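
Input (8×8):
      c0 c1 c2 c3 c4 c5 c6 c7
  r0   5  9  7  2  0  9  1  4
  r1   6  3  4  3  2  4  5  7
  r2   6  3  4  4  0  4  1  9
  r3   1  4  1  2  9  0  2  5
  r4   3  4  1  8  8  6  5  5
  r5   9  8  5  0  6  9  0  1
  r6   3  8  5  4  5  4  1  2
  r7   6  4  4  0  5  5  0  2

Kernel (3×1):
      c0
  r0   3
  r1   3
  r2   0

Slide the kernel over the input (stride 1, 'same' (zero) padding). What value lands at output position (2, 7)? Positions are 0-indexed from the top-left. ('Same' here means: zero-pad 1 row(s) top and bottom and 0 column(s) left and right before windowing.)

The receptive field on the zero-padded input at this output position is [7 / 9 / 5]. Elementwise product with the kernel and sum: 7·3 + 9·3.

48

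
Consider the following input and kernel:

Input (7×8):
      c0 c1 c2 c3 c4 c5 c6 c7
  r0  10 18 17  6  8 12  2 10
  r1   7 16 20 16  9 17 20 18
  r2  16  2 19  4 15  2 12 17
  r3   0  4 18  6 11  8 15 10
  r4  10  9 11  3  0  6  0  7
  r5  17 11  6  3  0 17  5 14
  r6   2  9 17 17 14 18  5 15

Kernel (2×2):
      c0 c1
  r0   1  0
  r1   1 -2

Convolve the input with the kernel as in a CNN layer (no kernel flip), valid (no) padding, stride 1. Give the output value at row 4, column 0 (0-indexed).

5

The receptive field on the input at this output position is [10 9 / 17 11]. Elementwise product with the kernel and sum: 10·1 + 17·1 + 11·-2.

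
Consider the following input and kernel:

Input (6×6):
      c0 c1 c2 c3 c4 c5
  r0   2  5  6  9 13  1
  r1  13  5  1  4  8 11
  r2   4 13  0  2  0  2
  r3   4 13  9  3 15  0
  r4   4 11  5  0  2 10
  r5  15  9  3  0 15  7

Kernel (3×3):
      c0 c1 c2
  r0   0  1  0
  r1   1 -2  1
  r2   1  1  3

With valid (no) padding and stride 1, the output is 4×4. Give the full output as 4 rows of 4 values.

26 32 12 20
27 47 57 30
30 14 31 5
33 22 58 57

Output[0,0]: The receptive field on the input at this output position is [2 5 6 / 13 5 1 / 4 13 0]. Elementwise product with the kernel and sum: 5·1 + 13·1 + 5·-2 + 1·1 + 4·1 + 13·1 + 0·3.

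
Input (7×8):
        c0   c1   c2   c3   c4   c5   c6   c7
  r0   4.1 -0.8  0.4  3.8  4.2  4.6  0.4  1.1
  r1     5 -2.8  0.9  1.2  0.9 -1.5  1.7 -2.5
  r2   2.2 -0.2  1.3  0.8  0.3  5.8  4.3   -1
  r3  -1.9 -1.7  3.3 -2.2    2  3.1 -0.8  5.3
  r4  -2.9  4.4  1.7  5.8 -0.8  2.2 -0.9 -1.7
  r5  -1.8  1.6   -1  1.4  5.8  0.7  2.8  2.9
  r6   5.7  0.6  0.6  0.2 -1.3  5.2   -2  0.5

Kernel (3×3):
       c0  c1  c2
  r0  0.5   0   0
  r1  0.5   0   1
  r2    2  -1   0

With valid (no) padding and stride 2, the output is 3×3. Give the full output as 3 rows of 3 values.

Output[0,0]: The receptive field on the input at this output position is [4.1 -0.8 0.4 / 5 -2.8 0.9 / 2.2 -0.2 1.3]. Elementwise product with the kernel and sum: 4.1·0.5 + 5·0.5 + 0.9·1 + 2.2·2 + -0.2·-1.

10.05 3.35 -0.95
-6.75 1.9 -3.45
7.45 7.15 -2.5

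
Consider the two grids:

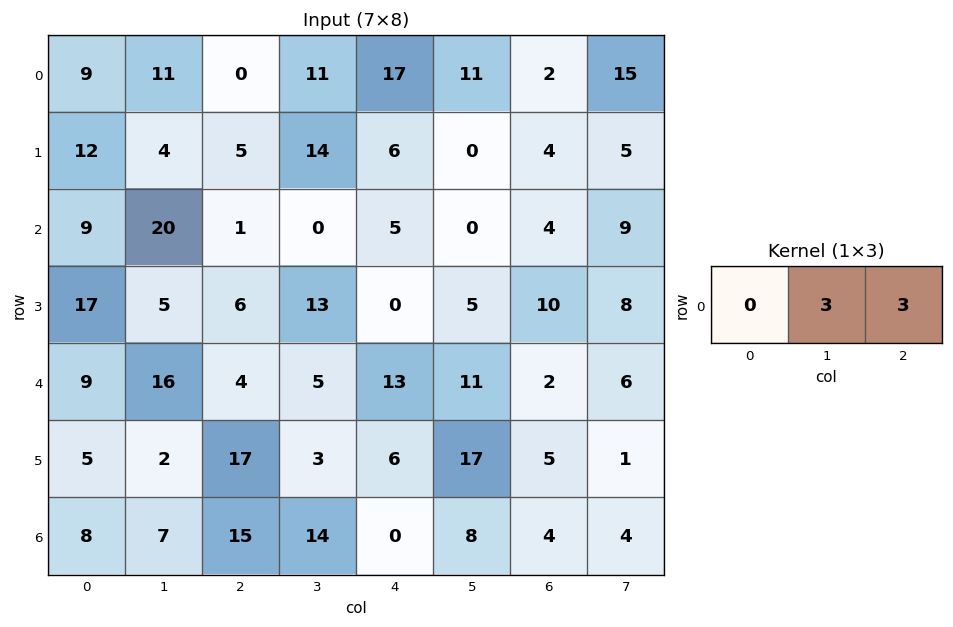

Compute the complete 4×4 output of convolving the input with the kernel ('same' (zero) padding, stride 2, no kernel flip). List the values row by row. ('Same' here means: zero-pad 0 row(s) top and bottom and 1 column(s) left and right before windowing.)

60 33 84 51
87 3 15 39
75 27 72 24
45 87 24 24

Output[0,0]: The receptive field on the zero-padded input at this output position is [0 9 11]. Elementwise product with the kernel and sum: 9·3 + 11·3.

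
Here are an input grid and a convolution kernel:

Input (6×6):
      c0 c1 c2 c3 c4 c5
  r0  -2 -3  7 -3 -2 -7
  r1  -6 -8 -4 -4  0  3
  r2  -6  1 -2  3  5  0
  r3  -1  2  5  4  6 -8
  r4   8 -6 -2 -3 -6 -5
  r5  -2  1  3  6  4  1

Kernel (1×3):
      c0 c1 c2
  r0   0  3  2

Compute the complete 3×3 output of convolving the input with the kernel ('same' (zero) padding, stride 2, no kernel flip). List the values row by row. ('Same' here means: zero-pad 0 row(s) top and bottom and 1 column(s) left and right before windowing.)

Output[0,0]: The receptive field on the zero-padded input at this output position is [0 -2 -3]. Elementwise product with the kernel and sum: -2·3 + -3·2.
Output[0,1]: The receptive field on the zero-padded input at this output position is [-3 7 -3]. Elementwise product with the kernel and sum: 7·3 + -3·2.

-12 15 -20
-16 0 15
12 -12 -28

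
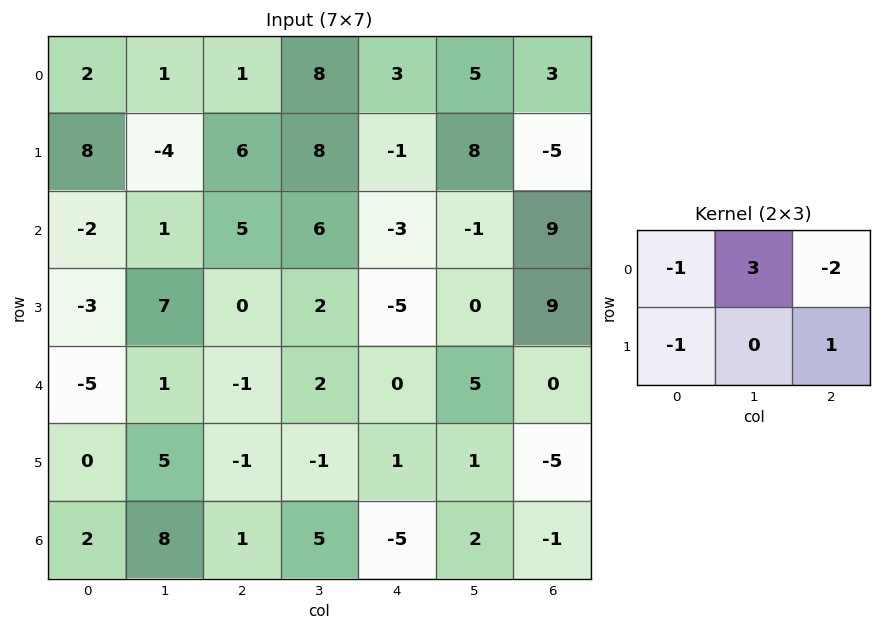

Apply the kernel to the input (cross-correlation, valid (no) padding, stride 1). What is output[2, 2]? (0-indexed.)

14

The receptive field on the input at this output position is [5 6 -3 / 0 2 -5]. Elementwise product with the kernel and sum: 5·-1 + 6·3 + -3·-2 + 0·-1 + -5·1.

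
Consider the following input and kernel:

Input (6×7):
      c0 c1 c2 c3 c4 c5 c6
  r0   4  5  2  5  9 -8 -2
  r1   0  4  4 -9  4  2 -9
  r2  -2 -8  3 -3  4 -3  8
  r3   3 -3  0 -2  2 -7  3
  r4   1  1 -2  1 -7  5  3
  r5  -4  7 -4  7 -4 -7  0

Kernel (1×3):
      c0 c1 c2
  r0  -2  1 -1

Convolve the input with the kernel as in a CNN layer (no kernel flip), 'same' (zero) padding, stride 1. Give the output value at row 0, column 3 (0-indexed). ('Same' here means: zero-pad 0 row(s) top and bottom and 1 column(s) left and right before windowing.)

The receptive field on the zero-padded input at this output position is [2 5 9]. Elementwise product with the kernel and sum: 2·-2 + 5·1 + 9·-1.

-8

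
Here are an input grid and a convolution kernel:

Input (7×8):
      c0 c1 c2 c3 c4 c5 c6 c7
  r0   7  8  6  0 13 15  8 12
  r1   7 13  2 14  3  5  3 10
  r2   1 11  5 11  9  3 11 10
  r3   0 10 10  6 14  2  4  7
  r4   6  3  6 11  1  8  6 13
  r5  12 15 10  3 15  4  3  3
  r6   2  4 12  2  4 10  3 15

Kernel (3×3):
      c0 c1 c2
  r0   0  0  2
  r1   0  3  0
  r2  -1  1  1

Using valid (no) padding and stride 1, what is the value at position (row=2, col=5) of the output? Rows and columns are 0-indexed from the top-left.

43

The receptive field on the input at this output position is [3 11 10 / 2 4 7 / 8 6 13]. Elementwise product with the kernel and sum: 10·2 + 4·3 + 8·-1 + 6·1 + 13·1.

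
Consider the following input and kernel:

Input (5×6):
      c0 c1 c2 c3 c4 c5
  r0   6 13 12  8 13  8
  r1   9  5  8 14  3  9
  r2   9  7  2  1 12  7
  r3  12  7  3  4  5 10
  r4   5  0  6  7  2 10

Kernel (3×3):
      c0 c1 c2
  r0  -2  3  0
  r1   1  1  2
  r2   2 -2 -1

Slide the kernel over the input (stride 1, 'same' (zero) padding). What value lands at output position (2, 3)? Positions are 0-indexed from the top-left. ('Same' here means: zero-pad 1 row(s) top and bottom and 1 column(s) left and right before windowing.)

The receptive field on the zero-padded input at this output position is [8 14 3 / 2 1 12 / 3 4 5]. Elementwise product with the kernel and sum: 8·-2 + 14·3 + 2·1 + 1·1 + 12·2 + 3·2 + 4·-2 + 5·-1.

46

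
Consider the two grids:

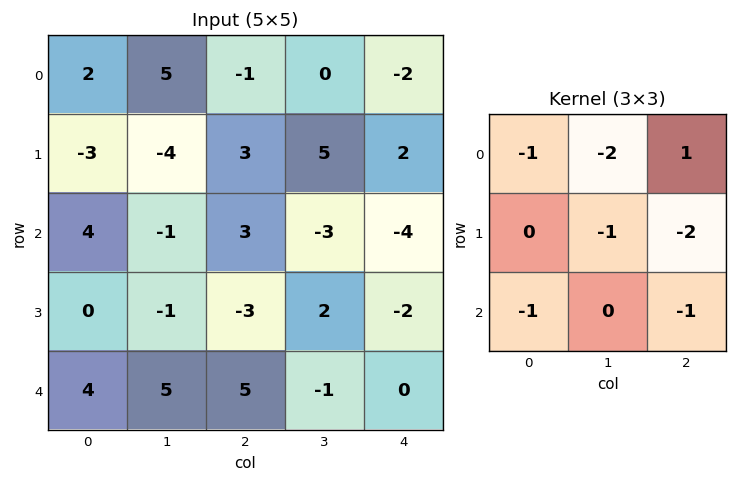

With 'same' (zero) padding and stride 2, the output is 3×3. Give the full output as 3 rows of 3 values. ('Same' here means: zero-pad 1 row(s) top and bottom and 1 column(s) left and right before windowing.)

Output[0,0]: The receptive field on the zero-padded input at this output position is [0 0 0 / 0 2 5 / 0 -3 -4]. Elementwise product with the kernel and sum: 0·-1 + 0·-2 + 0·1 + 2·-1 + 5·-2 + 0·-1 + -4·-1.
Output[0,1]: The receptive field on the zero-padded input at this output position is [0 0 0 / 5 -1 0 / -4 3 5]. Elementwise product with the kernel and sum: 0·-1 + 0·-2 + 0·1 + -1·-1 + 0·-2 + -4·-1 + 5·-1.

-8 0 -3
1 5 -7
-15 6 2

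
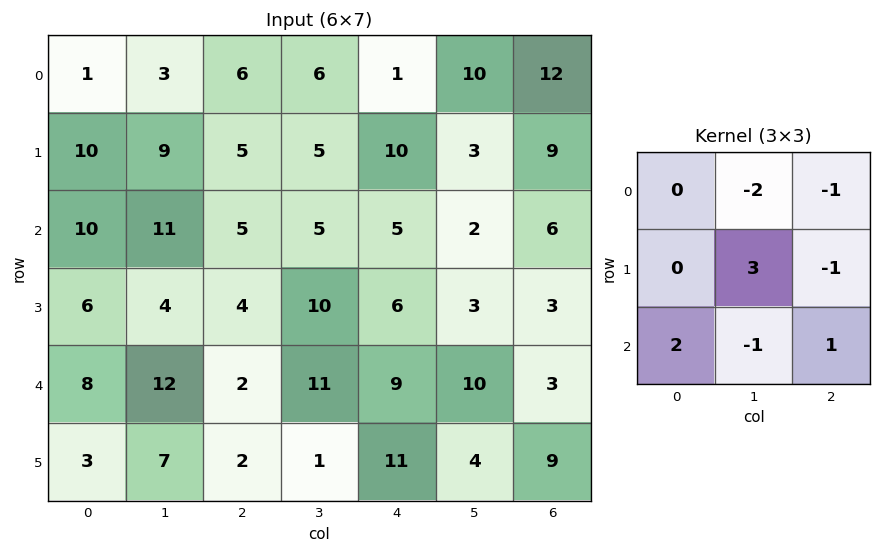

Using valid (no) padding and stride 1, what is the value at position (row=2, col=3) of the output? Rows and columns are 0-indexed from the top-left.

26

The receptive field on the input at this output position is [5 5 2 / 10 6 3 / 11 9 10]. Elementwise product with the kernel and sum: 5·-2 + 2·-1 + 6·3 + 3·-1 + 11·2 + 9·-1 + 10·1.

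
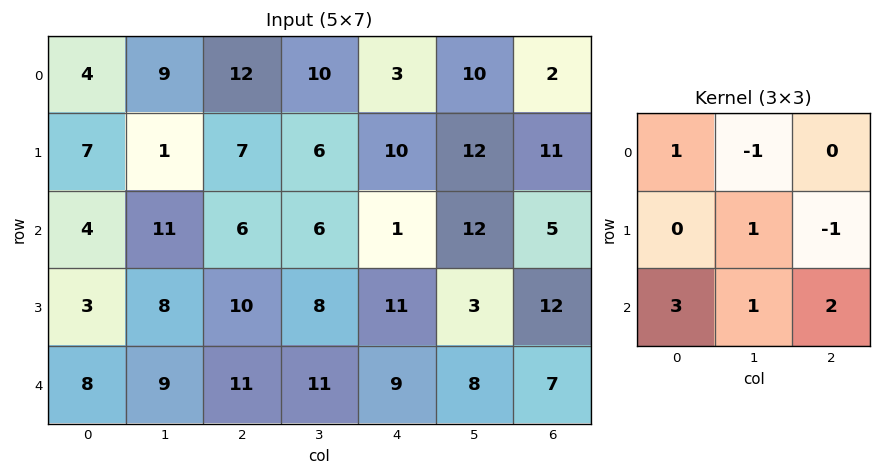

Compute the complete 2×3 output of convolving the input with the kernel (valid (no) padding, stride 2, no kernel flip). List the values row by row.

24 24 19
46 59 29

Output[0,0]: The receptive field on the input at this output position is [4 9 12 / 7 1 7 / 4 11 6]. Elementwise product with the kernel and sum: 4·1 + 9·-1 + 1·1 + 7·-1 + 4·3 + 11·1 + 6·2.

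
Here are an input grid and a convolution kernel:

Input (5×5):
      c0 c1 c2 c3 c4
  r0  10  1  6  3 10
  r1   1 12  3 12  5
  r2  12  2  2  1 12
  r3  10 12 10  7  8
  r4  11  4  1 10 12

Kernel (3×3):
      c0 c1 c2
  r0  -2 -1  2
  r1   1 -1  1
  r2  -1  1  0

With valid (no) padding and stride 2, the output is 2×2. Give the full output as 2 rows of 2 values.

Output[0,0]: The receptive field on the input at this output position is [10 1 6 / 1 12 3 / 12 2 2]. Elementwise product with the kernel and sum: 10·-2 + 1·-1 + 6·2 + 1·1 + 12·-1 + 3·1 + 12·-1 + 2·1.
Output[0,1]: The receptive field on the input at this output position is [6 3 10 / 3 12 5 / 2 1 12]. Elementwise product with the kernel and sum: 6·-2 + 3·-1 + 10·2 + 3·1 + 12·-1 + 5·1 + 2·-1 + 1·1.

-27 0
-21 39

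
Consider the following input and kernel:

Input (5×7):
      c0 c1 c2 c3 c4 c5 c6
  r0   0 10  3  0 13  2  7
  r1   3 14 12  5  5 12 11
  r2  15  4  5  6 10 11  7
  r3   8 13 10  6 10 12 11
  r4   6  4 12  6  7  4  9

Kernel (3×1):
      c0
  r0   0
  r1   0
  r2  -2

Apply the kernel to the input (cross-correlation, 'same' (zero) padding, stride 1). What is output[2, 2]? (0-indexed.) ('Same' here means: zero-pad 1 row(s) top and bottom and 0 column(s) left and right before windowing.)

-20

The receptive field on the zero-padded input at this output position is [12 / 5 / 10]. Elementwise product with the kernel and sum: 10·-2.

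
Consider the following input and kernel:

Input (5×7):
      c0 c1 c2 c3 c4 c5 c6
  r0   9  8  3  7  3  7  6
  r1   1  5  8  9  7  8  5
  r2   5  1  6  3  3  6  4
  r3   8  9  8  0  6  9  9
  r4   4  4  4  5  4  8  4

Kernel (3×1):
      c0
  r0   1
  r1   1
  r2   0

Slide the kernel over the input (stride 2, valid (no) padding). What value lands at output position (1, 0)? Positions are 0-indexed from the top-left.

The receptive field on the input at this output position is [5 / 8 / 4]. Elementwise product with the kernel and sum: 5·1 + 8·1.

13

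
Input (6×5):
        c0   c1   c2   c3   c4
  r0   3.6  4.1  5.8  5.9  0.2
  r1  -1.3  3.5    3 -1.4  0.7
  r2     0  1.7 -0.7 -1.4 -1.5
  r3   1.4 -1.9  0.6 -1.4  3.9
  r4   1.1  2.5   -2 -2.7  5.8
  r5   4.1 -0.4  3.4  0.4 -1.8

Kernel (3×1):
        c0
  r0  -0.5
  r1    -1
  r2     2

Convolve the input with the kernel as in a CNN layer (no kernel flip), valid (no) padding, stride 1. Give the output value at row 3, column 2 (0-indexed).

The receptive field on the input at this output position is [0.6 / -2 / 3.4]. Elementwise product with the kernel and sum: 0.6·-0.5 + -2·-1 + 3.4·2.

8.5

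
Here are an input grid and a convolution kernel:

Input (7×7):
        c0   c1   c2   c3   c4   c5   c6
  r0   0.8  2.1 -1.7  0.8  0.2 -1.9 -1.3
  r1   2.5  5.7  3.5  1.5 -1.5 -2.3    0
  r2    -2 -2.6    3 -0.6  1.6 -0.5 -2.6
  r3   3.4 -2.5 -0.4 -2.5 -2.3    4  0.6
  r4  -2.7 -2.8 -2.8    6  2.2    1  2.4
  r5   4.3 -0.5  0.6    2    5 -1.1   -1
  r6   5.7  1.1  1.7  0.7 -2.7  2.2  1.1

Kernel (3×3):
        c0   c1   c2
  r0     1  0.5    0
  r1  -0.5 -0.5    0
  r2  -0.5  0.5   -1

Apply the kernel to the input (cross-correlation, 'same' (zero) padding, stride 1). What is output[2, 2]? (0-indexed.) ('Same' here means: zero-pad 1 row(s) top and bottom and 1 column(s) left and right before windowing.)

The receptive field on the zero-padded input at this output position is [5.7 3.5 1.5 / -2.6 3 -0.6 / -2.5 -0.4 -2.5]. Elementwise product with the kernel and sum: 5.7·1 + 3.5·0.5 + -2.6·-0.5 + 3·-0.5 + -2.5·-0.5 + -0.4·0.5 + -2.5·-1.

10.8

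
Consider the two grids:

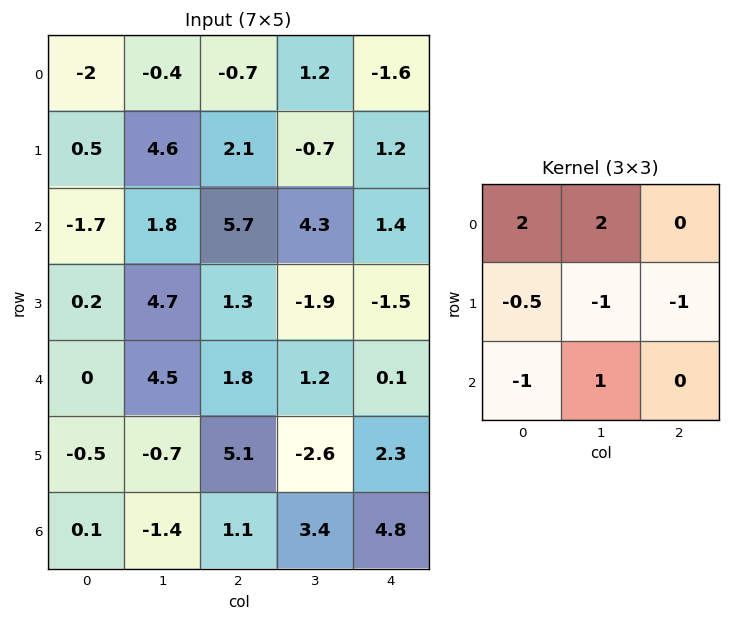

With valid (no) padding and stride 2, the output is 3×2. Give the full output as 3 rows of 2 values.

-8.25 -1.95
-1.4 22.15
3.35 6.05

Output[0,0]: The receptive field on the input at this output position is [-2 -0.4 -0.7 / 0.5 4.6 2.1 / -1.7 1.8 5.7]. Elementwise product with the kernel and sum: -2·2 + -0.4·2 + 0.5·-0.5 + 4.6·-1 + 2.1·-1 + -1.7·-1 + 1.8·1.
Output[0,1]: The receptive field on the input at this output position is [-0.7 1.2 -1.6 / 2.1 -0.7 1.2 / 5.7 4.3 1.4]. Elementwise product with the kernel and sum: -0.7·2 + 1.2·2 + 2.1·-0.5 + -0.7·-1 + 1.2·-1 + 5.7·-1 + 4.3·1.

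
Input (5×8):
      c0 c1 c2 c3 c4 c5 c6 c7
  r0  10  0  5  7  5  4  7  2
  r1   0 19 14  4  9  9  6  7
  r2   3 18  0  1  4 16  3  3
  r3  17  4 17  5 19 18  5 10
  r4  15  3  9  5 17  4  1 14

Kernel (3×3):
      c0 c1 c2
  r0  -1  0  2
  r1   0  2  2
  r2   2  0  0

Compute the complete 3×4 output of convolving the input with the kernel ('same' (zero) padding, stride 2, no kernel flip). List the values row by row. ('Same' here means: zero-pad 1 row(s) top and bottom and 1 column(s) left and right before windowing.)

Output[0,0]: The receptive field on the zero-padded input at this output position is [0 0 0 / 0 10 0 / 0 0 19]. Elementwise product with the kernel and sum: 0·-1 + 0·2 + 10·2 + 0·2 + 0·2.

20 62 26 36
80 -1 64 53
44 34 73 32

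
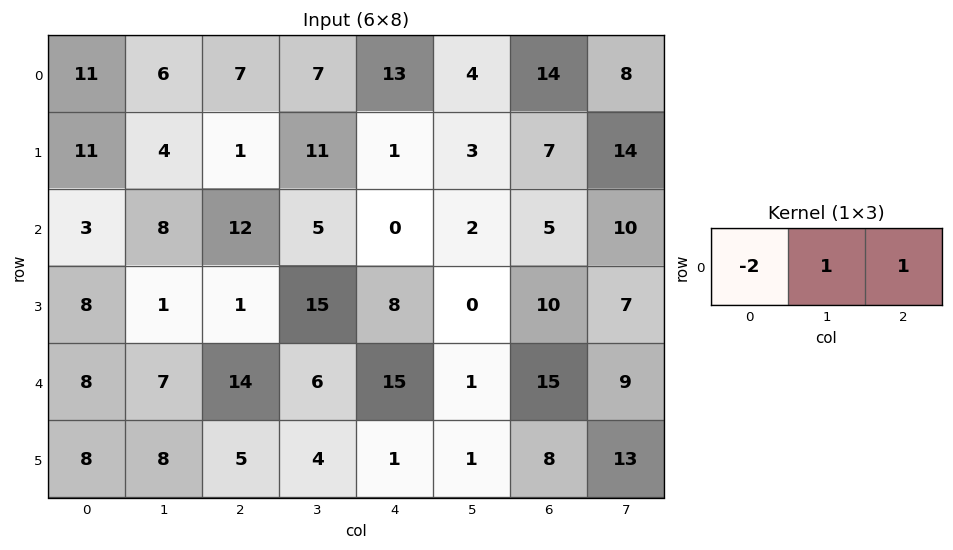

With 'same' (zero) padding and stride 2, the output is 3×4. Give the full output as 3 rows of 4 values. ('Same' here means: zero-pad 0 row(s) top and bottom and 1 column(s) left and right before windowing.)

Output[0,0]: The receptive field on the zero-padded input at this output position is [0 11 6]. Elementwise product with the kernel and sum: 0·-2 + 11·1 + 6·1.

17 2 3 14
11 1 -8 11
15 6 4 22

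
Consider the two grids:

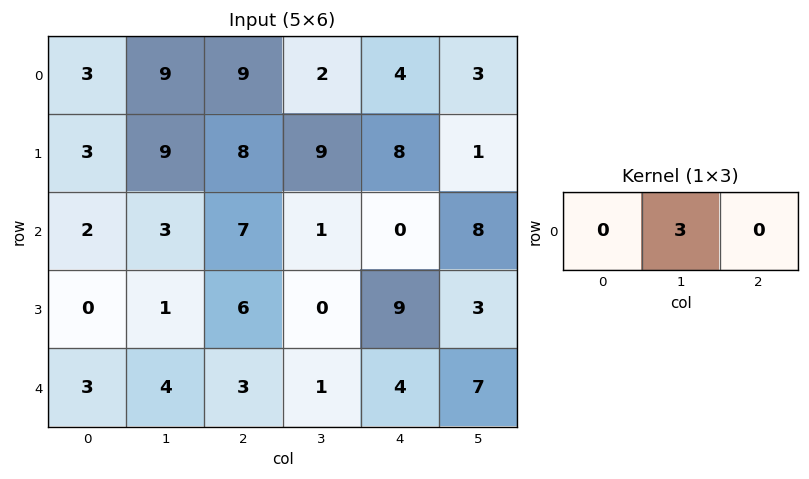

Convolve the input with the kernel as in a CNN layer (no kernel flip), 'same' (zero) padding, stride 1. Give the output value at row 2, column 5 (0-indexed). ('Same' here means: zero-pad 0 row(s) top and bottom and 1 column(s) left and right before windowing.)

The receptive field on the zero-padded input at this output position is [0 8 0]. Elementwise product with the kernel and sum: 8·3.

24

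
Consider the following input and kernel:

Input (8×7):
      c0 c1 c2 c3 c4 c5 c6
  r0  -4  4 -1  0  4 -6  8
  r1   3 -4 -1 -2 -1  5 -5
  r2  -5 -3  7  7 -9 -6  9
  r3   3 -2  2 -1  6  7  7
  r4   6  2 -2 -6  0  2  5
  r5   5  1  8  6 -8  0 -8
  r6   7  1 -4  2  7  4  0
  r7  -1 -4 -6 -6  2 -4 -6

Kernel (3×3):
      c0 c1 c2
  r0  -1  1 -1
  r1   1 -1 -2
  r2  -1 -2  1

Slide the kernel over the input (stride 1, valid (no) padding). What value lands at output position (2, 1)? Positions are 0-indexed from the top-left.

-3

The receptive field on the input at this output position is [-3 7 7 / -2 2 -1 / 2 -2 -6]. Elementwise product with the kernel and sum: -3·-1 + 7·1 + 7·-1 + -2·1 + 2·-1 + -1·-2 + 2·-1 + -2·-2 + -6·1.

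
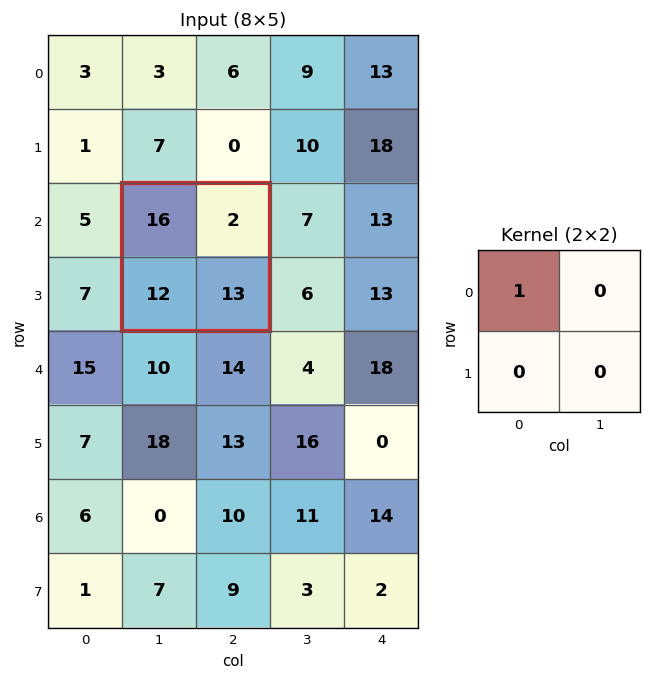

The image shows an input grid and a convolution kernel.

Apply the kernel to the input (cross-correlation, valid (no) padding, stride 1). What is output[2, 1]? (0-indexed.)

The receptive field on the input at this output position is [16 2 / 12 13]. Elementwise product with the kernel and sum: 16·1.

16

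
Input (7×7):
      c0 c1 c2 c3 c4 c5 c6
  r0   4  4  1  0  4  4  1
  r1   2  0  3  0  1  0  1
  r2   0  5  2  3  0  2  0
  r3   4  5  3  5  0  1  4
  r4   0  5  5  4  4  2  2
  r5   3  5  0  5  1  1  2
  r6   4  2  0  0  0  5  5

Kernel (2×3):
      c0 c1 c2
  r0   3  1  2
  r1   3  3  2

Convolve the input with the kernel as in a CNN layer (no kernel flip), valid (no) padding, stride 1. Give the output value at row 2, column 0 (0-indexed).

42

The receptive field on the input at this output position is [0 5 2 / 4 5 3]. Elementwise product with the kernel and sum: 0·3 + 5·1 + 2·2 + 4·3 + 5·3 + 3·2.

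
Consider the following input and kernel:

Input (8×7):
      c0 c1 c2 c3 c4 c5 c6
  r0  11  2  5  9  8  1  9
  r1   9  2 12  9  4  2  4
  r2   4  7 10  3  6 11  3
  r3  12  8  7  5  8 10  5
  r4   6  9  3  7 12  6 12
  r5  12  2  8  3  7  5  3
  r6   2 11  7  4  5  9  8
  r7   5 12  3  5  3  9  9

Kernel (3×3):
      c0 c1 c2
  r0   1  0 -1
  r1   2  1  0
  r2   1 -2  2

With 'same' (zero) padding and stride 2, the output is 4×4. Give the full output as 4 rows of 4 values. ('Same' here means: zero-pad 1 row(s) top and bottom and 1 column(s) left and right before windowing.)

-3 5 31 5
-6 21 28 27
-22 16 20 33
14 44 28 22

Output[0,0]: The receptive field on the zero-padded input at this output position is [0 0 0 / 0 11 2 / 0 9 2]. Elementwise product with the kernel and sum: 0·1 + 0·-1 + 0·2 + 11·1 + 0·1 + 9·-2 + 2·2.
Output[0,1]: The receptive field on the zero-padded input at this output position is [0 0 0 / 2 5 9 / 2 12 9]. Elementwise product with the kernel and sum: 0·1 + 0·-1 + 2·2 + 5·1 + 2·1 + 12·-2 + 9·2.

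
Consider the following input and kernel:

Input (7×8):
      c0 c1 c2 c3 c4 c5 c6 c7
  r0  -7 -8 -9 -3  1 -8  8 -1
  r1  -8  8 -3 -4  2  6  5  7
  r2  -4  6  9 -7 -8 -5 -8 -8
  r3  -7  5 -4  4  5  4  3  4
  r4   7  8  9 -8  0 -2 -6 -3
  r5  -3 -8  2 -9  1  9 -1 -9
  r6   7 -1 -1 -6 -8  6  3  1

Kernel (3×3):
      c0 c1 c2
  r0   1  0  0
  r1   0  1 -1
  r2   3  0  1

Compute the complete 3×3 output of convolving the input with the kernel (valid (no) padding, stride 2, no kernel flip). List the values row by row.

Output[0,0]: The receptive field on the input at this output position is [-7 -8 -9 / -8 8 -3 / -4 6 9]. Elementwise product with the kernel and sum: -7·1 + 8·1 + -3·-1 + -4·3 + 9·1.

1 4 -30
35 35 -13
17 -12 -11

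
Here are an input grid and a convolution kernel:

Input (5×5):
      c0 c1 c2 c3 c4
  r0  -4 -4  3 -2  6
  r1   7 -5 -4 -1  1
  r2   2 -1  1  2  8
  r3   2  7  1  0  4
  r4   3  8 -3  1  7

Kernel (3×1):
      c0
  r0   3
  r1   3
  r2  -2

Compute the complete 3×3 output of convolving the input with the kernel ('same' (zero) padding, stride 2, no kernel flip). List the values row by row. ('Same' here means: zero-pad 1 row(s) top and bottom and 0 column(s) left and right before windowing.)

Output[0,0]: The receptive field on the zero-padded input at this output position is [0 / -4 / 7]. Elementwise product with the kernel and sum: 0·3 + -4·3 + 7·-2.
Output[0,1]: The receptive field on the zero-padded input at this output position is [0 / 3 / -4]. Elementwise product with the kernel and sum: 0·3 + 3·3 + -4·-2.

-26 17 16
23 -11 19
15 -6 33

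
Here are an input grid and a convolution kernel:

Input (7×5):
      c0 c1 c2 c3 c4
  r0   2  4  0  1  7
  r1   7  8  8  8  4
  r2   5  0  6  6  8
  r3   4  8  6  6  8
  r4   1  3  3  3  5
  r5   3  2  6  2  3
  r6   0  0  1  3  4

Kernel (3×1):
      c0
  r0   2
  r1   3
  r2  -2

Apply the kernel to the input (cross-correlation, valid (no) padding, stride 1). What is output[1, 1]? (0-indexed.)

The receptive field on the input at this output position is [8 / 0 / 8]. Elementwise product with the kernel and sum: 8·2 + 0·3 + 8·-2.

0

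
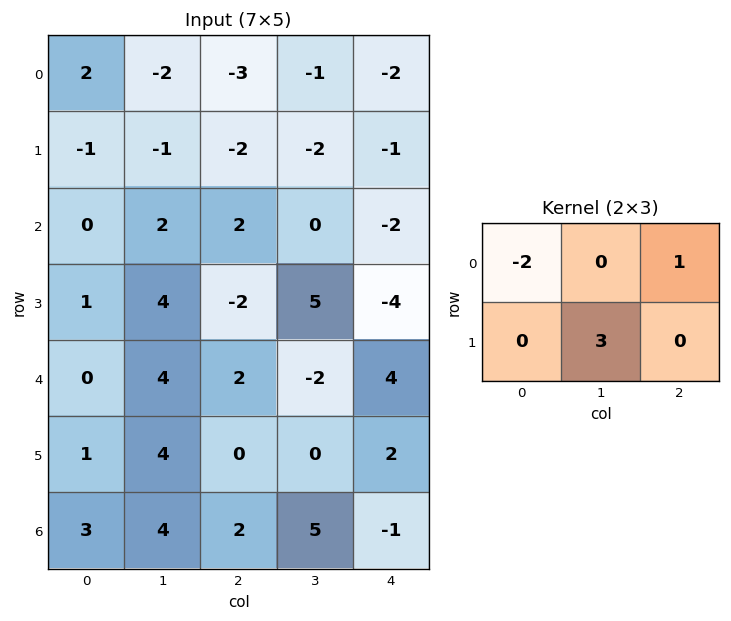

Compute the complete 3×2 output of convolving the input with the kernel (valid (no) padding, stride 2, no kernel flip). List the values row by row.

Output[0,0]: The receptive field on the input at this output position is [2 -2 -3 / -1 -1 -2]. Elementwise product with the kernel and sum: 2·-2 + -3·1 + -1·3.

-10 -2
14 9
14 0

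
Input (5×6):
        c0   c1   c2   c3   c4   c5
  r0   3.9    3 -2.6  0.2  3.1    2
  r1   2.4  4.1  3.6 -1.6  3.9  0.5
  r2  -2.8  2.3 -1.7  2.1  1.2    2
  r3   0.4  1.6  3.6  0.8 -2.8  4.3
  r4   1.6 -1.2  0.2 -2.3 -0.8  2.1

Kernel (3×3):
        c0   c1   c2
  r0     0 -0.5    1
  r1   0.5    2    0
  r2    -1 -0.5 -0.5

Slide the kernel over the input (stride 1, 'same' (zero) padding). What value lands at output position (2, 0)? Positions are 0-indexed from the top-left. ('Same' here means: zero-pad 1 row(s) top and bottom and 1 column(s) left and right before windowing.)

The receptive field on the zero-padded input at this output position is [0 2.4 4.1 / 0 -2.8 2.3 / 0 0.4 1.6]. Elementwise product with the kernel and sum: 2.4·-0.5 + 4.1·1 + 0·0.5 + -2.8·2 + 0·-1 + 0.4·-0.5 + 1.6·-0.5.

-3.7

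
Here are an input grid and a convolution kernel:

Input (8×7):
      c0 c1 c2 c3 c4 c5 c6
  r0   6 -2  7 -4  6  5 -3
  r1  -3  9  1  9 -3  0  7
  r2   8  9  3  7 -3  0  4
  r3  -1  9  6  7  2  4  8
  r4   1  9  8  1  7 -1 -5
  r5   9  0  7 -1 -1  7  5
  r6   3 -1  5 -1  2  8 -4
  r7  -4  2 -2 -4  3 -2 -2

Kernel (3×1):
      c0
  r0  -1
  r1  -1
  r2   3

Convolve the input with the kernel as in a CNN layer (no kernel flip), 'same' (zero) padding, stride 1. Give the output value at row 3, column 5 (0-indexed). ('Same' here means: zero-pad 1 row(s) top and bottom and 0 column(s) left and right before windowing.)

The receptive field on the zero-padded input at this output position is [0 / 4 / -1]. Elementwise product with the kernel and sum: 0·-1 + 4·-1 + -1·3.

-7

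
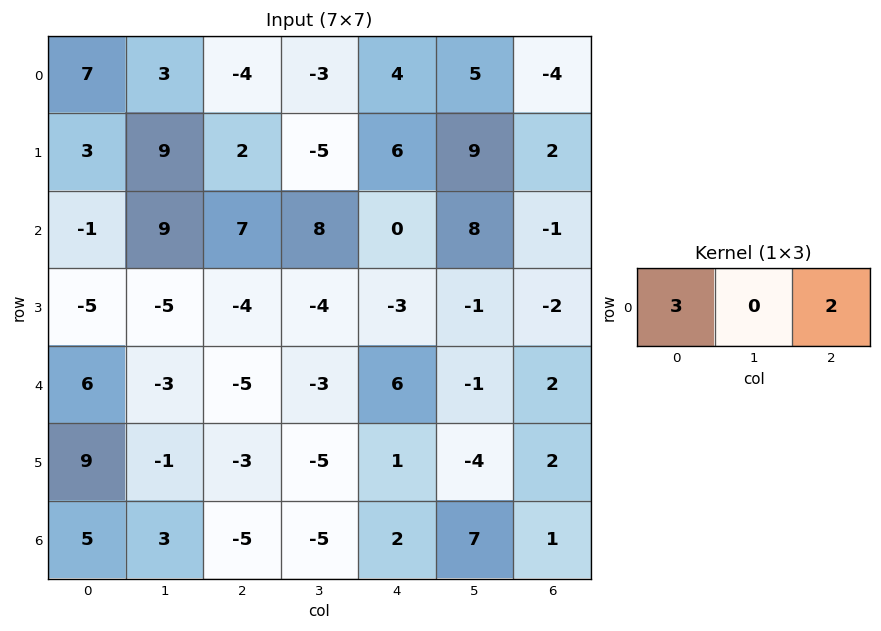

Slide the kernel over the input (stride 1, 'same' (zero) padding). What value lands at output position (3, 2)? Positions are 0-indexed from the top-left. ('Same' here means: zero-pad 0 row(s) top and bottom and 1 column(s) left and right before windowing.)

-23

The receptive field on the zero-padded input at this output position is [-5 -4 -4]. Elementwise product with the kernel and sum: -5·3 + -4·2.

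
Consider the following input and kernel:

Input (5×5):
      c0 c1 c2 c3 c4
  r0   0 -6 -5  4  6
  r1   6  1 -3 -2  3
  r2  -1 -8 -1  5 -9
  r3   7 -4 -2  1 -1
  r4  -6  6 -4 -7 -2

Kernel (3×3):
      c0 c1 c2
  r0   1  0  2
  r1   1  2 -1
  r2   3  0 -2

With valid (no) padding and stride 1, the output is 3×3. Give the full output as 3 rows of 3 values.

0 -35 12
9 -32 17
-12 25 -26

Output[0,0]: The receptive field on the input at this output position is [0 -6 -5 / 6 1 -3 / -1 -8 -1]. Elementwise product with the kernel and sum: 0·1 + -5·2 + 6·1 + 1·2 + -3·-1 + -1·3 + -1·-2.
Output[0,1]: The receptive field on the input at this output position is [-6 -5 4 / 1 -3 -2 / -8 -1 5]. Elementwise product with the kernel and sum: -6·1 + 4·2 + 1·1 + -3·2 + -2·-1 + -8·3 + 5·-2.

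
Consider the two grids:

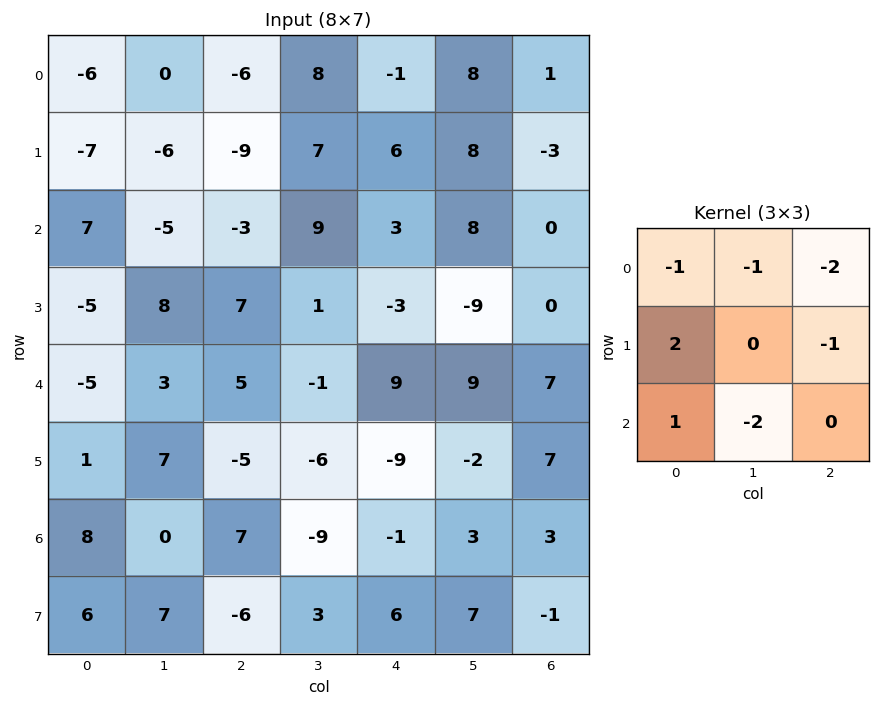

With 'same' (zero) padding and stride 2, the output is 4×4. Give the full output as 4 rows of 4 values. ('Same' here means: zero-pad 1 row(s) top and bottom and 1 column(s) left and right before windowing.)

Output[0,0]: The receptive field on the zero-padded input at this output position is [0 0 0 / 0 -6 0 / 0 -7 -6]. Elementwise product with the kernel and sum: 0·-1 + 0·-1 + 0·-2 + 0·2 + 0·-1 + 0·1 + -7·-2.
Output[0,1]: The receptive field on the zero-padded input at this output position is [0 0 0 / 0 -6 8 / -6 -9 7]. Elementwise product with the kernel and sum: 0·-1 + 0·-1 + 0·-2 + 0·2 + 8·-1 + -6·1 + -9·-2.

14 4 3 30
34 -24 -12 2
-16 7 21 11
-27 38 -11 10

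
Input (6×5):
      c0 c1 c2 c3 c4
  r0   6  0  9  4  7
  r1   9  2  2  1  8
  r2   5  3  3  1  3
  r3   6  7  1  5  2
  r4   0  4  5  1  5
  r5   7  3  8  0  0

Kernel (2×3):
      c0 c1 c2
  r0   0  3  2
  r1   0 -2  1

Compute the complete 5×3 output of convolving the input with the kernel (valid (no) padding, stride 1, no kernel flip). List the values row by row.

Output[0,0]: The receptive field on the input at this output position is [6 0 9 / 9 2 2]. Elementwise product with the kernel and sum: 0·3 + 9·2 + 2·-2 + 2·1.
Output[0,1]: The receptive field on the input at this output position is [0 9 4 / 2 2 1]. Elementwise product with the kernel and sum: 9·3 + 4·2 + 2·-2 + 1·1.

16 32 32
7 3 20
2 14 1
20 4 22
24 1 13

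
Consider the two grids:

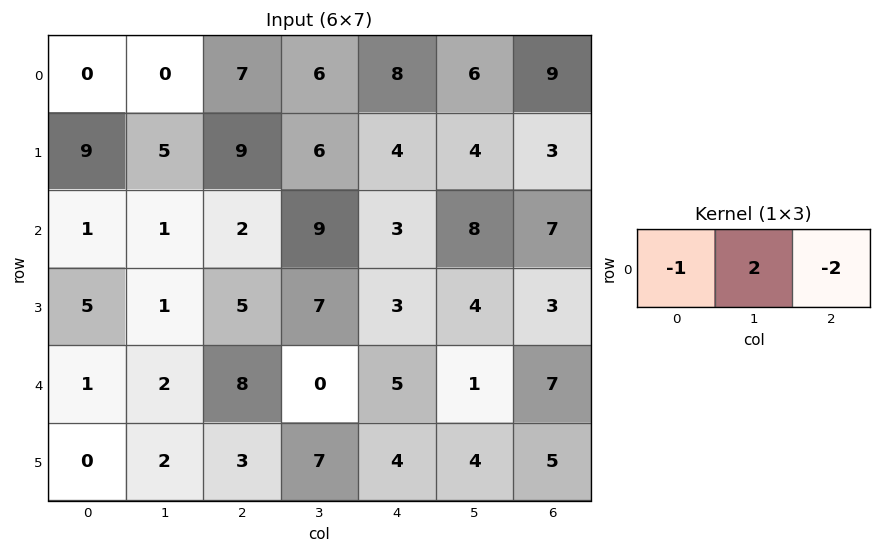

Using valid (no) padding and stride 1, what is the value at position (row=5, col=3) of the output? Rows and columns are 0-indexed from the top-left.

-7

The receptive field on the input at this output position is [7 4 4]. Elementwise product with the kernel and sum: 7·-1 + 4·2 + 4·-2.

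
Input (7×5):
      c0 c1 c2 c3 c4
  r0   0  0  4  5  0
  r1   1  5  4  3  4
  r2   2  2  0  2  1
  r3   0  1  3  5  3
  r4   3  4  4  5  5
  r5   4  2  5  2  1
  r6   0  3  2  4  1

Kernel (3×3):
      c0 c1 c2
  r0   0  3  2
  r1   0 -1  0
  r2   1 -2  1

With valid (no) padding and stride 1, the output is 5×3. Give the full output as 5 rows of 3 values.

1 22 9
22 18 11
4 2 2
10 9 18
14 20 18

Output[0,0]: The receptive field on the input at this output position is [0 0 4 / 1 5 4 / 2 2 0]. Elementwise product with the kernel and sum: 0·3 + 4·2 + 5·-1 + 2·1 + 2·-2 + 0·1.
Output[0,1]: The receptive field on the input at this output position is [0 4 5 / 5 4 3 / 2 0 2]. Elementwise product with the kernel and sum: 4·3 + 5·2 + 4·-1 + 2·1 + 0·-2 + 2·1.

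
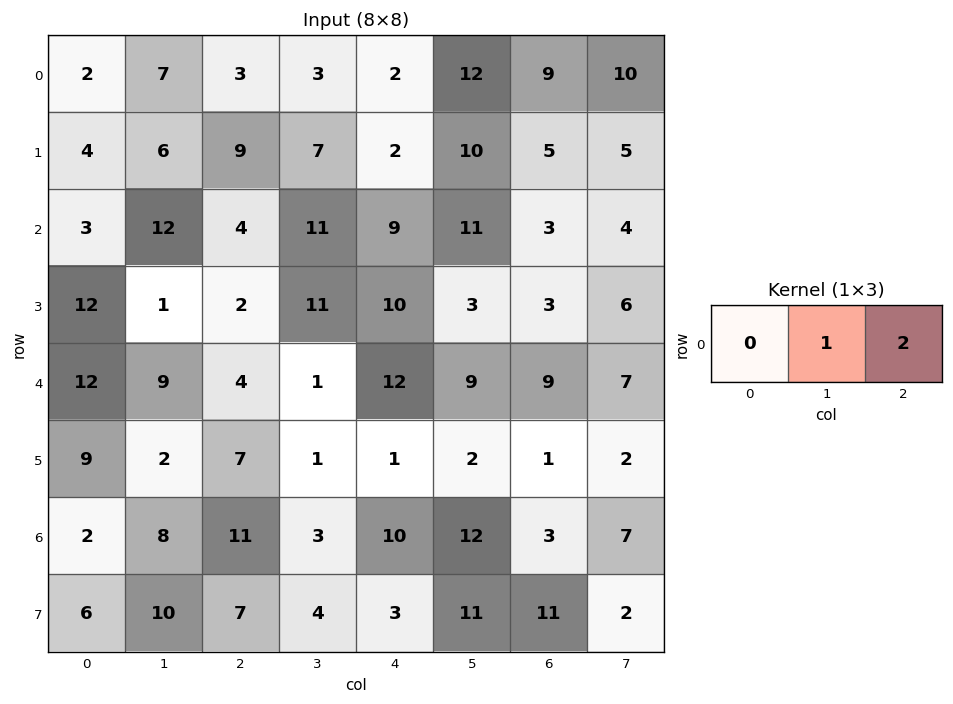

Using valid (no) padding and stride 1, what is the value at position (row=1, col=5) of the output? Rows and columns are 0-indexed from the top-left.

15

The receptive field on the input at this output position is [10 5 5]. Elementwise product with the kernel and sum: 5·1 + 5·2.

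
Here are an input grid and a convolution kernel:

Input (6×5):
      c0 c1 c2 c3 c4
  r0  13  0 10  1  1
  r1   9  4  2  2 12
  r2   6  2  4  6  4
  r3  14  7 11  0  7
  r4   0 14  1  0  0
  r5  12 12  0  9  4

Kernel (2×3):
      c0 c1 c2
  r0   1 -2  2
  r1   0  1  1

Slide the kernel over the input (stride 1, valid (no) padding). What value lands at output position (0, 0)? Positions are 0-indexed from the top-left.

39

The receptive field on the input at this output position is [13 0 10 / 9 4 2]. Elementwise product with the kernel and sum: 13·1 + 0·-2 + 10·2 + 4·1 + 2·1.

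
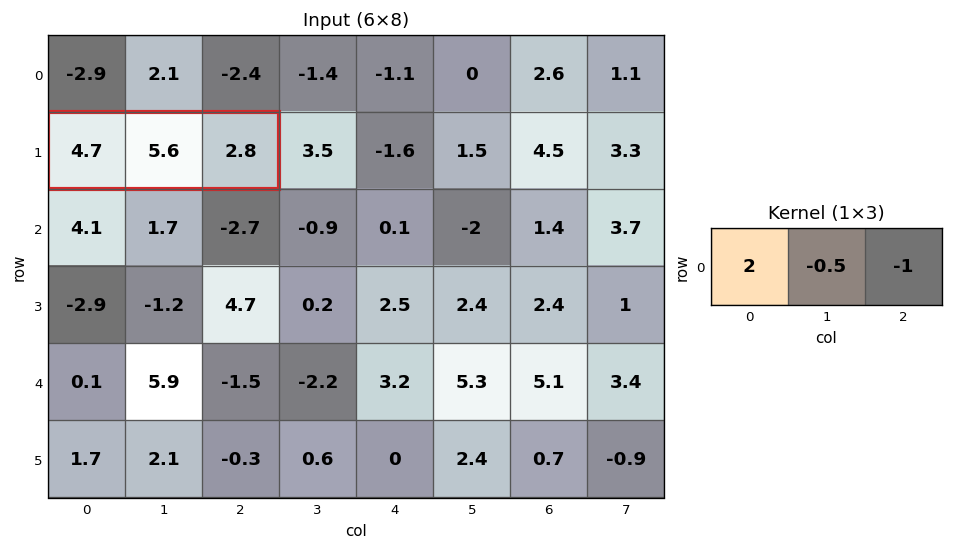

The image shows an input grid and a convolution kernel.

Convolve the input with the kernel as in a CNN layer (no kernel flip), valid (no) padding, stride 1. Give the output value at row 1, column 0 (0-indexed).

3.8

The receptive field on the input at this output position is [4.7 5.6 2.8]. Elementwise product with the kernel and sum: 4.7·2 + 5.6·-0.5 + 2.8·-1.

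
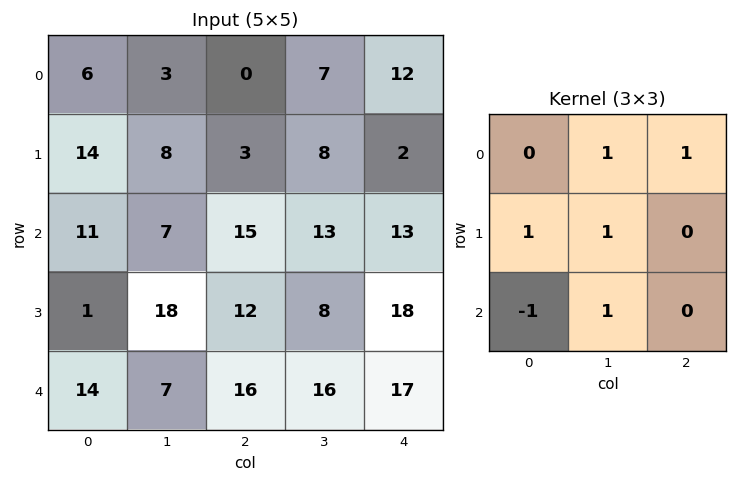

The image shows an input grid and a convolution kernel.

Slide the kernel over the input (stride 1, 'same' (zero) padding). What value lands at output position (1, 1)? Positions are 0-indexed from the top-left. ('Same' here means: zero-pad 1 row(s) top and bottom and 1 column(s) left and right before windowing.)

21

The receptive field on the zero-padded input at this output position is [6 3 0 / 14 8 3 / 11 7 15]. Elementwise product with the kernel and sum: 3·1 + 0·1 + 14·1 + 8·1 + 11·-1 + 7·1.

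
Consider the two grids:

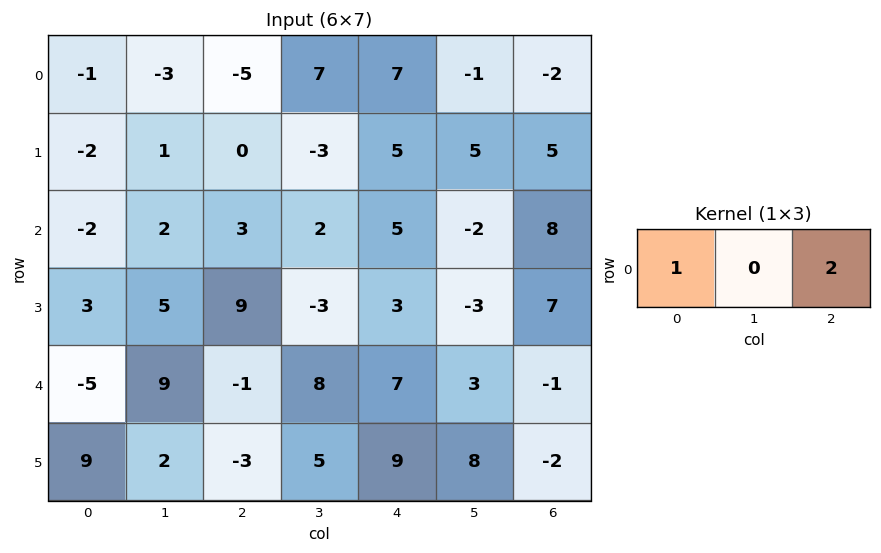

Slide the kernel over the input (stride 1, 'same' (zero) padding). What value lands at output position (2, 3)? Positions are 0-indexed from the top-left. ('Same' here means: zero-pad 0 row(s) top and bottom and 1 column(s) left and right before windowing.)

The receptive field on the zero-padded input at this output position is [3 2 5]. Elementwise product with the kernel and sum: 3·1 + 5·2.

13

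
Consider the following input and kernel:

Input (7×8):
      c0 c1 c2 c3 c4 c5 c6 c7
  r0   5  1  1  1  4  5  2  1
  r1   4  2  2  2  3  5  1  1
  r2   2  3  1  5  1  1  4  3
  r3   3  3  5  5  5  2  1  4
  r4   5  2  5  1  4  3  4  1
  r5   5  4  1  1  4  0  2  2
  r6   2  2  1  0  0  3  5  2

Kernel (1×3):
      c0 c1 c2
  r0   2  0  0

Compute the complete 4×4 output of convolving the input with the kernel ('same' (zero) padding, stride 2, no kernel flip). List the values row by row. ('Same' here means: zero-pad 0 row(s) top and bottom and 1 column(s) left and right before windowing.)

Output[0,0]: The receptive field on the zero-padded input at this output position is [0 5 1]. Elementwise product with the kernel and sum: 0·2.
Output[0,1]: The receptive field on the zero-padded input at this output position is [1 1 1]. Elementwise product with the kernel and sum: 1·2.

0 2 2 10
0 6 10 2
0 4 2 6
0 4 0 6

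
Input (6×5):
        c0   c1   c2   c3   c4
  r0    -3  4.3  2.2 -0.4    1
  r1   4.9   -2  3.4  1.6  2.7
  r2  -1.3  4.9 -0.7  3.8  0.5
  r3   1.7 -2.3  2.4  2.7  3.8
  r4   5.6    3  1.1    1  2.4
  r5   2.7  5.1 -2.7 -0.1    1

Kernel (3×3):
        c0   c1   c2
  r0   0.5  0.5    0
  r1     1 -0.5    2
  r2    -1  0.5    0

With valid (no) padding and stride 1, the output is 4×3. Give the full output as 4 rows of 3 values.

17.1 -2.5 11.5
-6.55 17.05 -0.15
5.35 1.55 9.6
5.85 -1.95 10.6

Output[0,0]: The receptive field on the input at this output position is [-3 4.3 2.2 / 4.9 -2 3.4 / -1.3 4.9 -0.7]. Elementwise product with the kernel and sum: -3·0.5 + 4.3·0.5 + 4.9·1 + -2·-0.5 + 3.4·2 + -1.3·-1 + 4.9·0.5.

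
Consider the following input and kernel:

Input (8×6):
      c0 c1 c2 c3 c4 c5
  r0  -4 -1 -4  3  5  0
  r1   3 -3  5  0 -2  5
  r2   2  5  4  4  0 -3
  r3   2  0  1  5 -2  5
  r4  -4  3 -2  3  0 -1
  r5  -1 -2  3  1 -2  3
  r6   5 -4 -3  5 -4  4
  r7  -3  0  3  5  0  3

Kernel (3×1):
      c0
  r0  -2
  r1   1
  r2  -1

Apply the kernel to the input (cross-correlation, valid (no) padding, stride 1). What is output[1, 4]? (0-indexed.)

6

The receptive field on the input at this output position is [-2 / 0 / -2]. Elementwise product with the kernel and sum: -2·-2 + 0·1 + -2·-1.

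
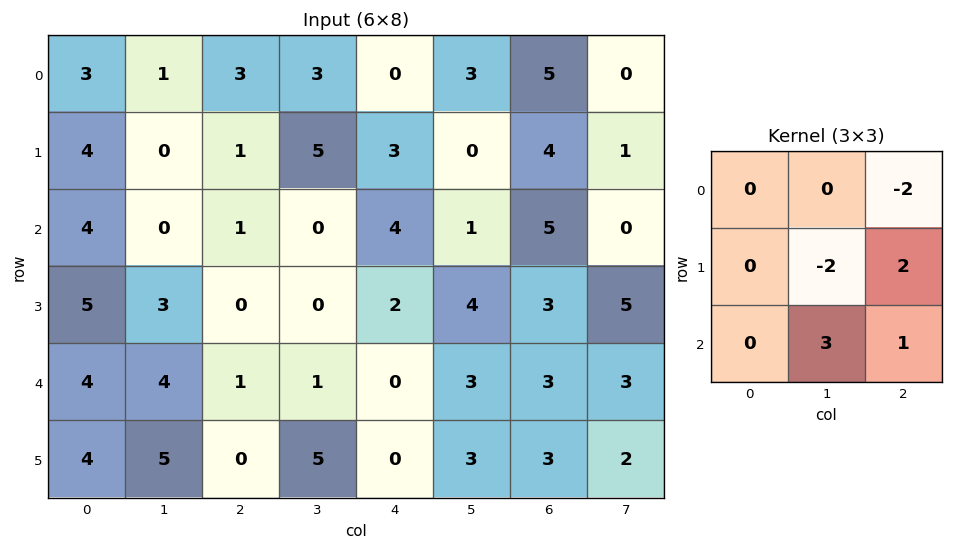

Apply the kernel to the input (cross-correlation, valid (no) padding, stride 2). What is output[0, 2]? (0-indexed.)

6

The receptive field on the input at this output position is [0 3 5 / 3 0 4 / 4 1 5]. Elementwise product with the kernel and sum: 5·-2 + 0·-2 + 4·2 + 1·3 + 5·1.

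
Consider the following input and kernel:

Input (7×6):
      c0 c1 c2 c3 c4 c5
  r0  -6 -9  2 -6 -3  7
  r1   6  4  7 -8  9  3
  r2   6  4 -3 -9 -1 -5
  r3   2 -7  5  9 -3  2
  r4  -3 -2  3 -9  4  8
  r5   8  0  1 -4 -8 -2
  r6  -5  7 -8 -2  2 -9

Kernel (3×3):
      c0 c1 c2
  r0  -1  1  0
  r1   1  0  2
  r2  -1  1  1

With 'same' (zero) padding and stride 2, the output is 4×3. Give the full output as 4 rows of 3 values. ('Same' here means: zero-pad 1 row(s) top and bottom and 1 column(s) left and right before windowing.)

-8 -26 28
9 10 -12
6 -11 -11
22 4 -24

Output[0,0]: The receptive field on the zero-padded input at this output position is [0 0 0 / 0 -6 -9 / 0 6 4]. Elementwise product with the kernel and sum: 0·-1 + 0·1 + 0·1 + -9·2 + 0·-1 + 6·1 + 4·1.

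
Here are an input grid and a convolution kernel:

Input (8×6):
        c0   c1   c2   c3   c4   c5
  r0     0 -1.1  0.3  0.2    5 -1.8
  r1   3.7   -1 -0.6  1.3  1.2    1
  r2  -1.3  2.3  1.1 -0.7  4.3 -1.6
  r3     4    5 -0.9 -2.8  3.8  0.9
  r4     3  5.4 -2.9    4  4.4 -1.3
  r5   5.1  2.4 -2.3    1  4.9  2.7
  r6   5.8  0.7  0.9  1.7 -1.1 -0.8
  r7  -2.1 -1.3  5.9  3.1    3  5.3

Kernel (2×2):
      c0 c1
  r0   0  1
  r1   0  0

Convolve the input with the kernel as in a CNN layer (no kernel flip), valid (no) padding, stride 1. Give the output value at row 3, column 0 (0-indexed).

The receptive field on the input at this output position is [4 5 / 3 5.4]. Elementwise product with the kernel and sum: 5·1.

5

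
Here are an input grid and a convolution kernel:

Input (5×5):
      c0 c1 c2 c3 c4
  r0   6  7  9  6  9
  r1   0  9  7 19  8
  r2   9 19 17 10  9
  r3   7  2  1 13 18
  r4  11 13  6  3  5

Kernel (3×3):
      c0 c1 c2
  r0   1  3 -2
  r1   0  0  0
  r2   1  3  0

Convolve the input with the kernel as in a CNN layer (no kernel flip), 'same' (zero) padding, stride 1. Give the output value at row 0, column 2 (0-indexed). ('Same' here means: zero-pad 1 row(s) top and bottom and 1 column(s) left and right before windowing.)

The receptive field on the zero-padded input at this output position is [0 0 0 / 7 9 6 / 9 7 19]. Elementwise product with the kernel and sum: 0·1 + 0·3 + 0·-2 + 9·1 + 7·3.

30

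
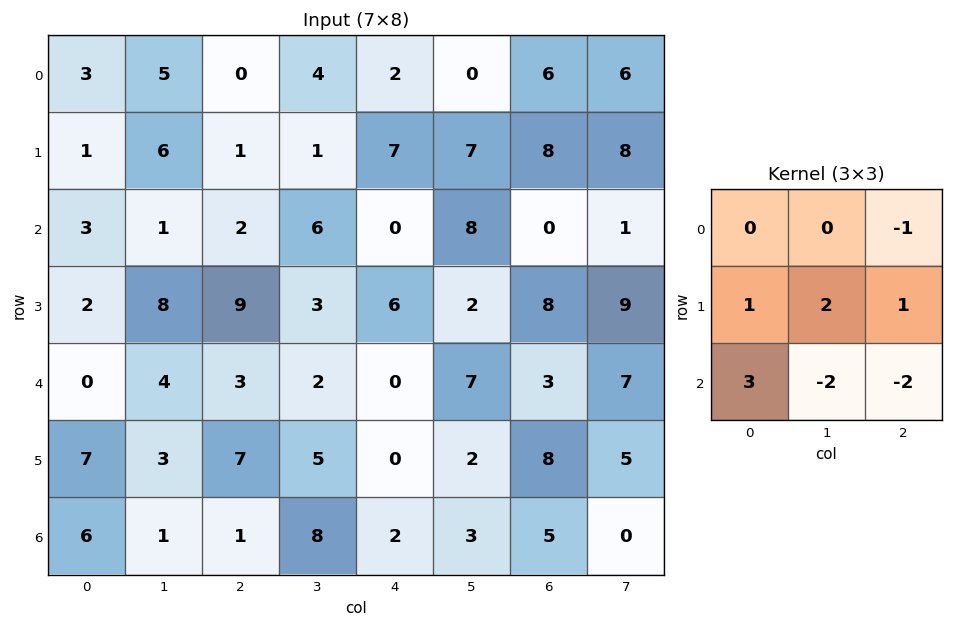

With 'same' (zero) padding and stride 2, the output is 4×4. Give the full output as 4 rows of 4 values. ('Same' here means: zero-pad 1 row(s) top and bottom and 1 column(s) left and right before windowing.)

-3 23 -17 7
-19 10 0 -27
-24 -6 18 -9
10 6 13 8

Output[0,0]: The receptive field on the zero-padded input at this output position is [0 0 0 / 0 3 5 / 0 1 6]. Elementwise product with the kernel and sum: 0·-1 + 0·1 + 3·2 + 5·1 + 0·3 + 1·-2 + 6·-2.
Output[0,1]: The receptive field on the zero-padded input at this output position is [0 0 0 / 5 0 4 / 6 1 1]. Elementwise product with the kernel and sum: 0·-1 + 5·1 + 0·2 + 4·1 + 6·3 + 1·-2 + 1·-2.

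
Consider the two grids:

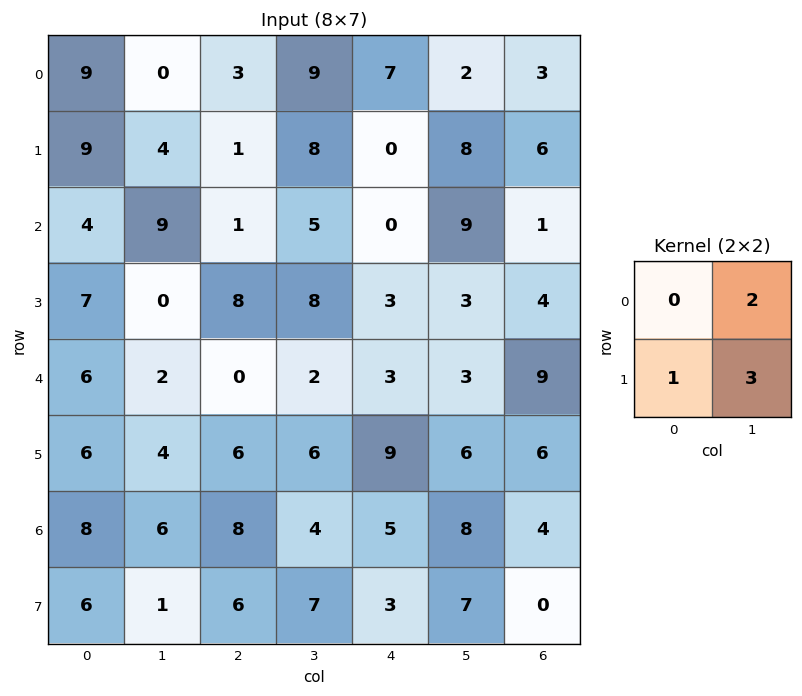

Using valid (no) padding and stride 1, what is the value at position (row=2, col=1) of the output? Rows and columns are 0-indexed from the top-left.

The receptive field on the input at this output position is [9 1 / 0 8]. Elementwise product with the kernel and sum: 1·2 + 0·1 + 8·3.

26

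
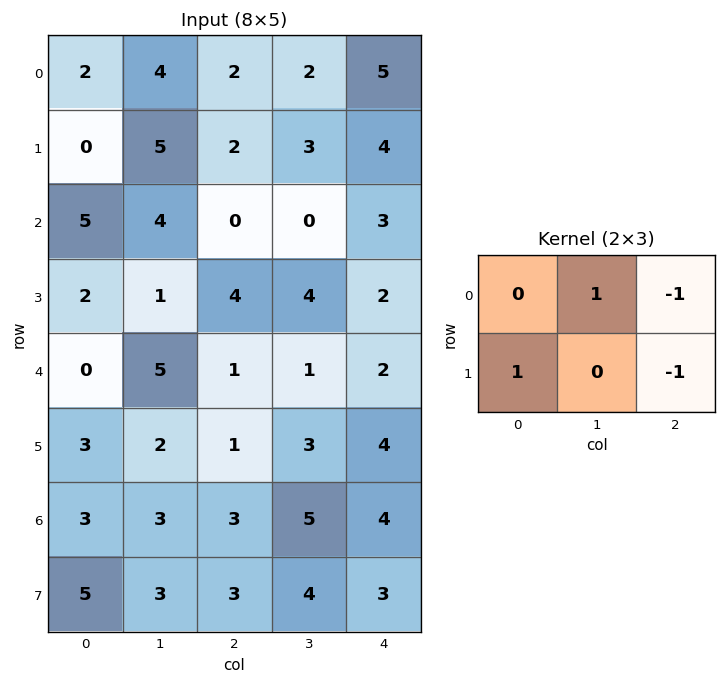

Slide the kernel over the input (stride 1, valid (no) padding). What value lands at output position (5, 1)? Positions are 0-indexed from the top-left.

-4

The receptive field on the input at this output position is [2 1 3 / 3 3 5]. Elementwise product with the kernel and sum: 1·1 + 3·-1 + 3·1 + 5·-1.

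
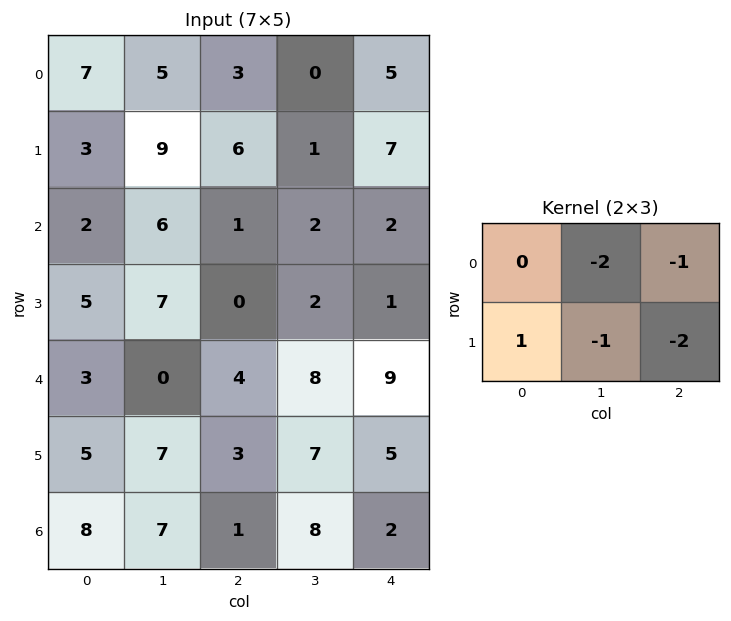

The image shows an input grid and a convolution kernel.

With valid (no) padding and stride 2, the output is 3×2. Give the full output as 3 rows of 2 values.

-31 -14
-15 -10
-12 -39

Output[0,0]: The receptive field on the input at this output position is [7 5 3 / 3 9 6]. Elementwise product with the kernel and sum: 5·-2 + 3·-1 + 3·1 + 9·-1 + 6·-2.
Output[0,1]: The receptive field on the input at this output position is [3 0 5 / 6 1 7]. Elementwise product with the kernel and sum: 0·-2 + 5·-1 + 6·1 + 1·-1 + 7·-2.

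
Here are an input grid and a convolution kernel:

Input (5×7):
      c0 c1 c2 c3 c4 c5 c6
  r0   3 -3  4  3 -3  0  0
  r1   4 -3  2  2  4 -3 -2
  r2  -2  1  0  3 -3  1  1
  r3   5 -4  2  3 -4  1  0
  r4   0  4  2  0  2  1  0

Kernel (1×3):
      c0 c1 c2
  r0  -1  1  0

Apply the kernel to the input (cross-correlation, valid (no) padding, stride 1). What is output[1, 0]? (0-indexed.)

The receptive field on the input at this output position is [4 -3 2]. Elementwise product with the kernel and sum: 4·-1 + -3·1.

-7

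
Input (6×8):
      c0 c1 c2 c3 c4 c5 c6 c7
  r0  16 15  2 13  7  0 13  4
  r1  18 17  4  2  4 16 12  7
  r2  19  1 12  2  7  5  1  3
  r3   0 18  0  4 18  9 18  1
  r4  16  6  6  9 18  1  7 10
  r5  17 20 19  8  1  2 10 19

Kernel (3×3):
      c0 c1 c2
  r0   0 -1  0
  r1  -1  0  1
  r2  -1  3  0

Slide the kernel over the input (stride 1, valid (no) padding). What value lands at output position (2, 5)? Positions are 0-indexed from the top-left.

11

The receptive field on the input at this output position is [5 1 3 / 9 18 1 / 1 7 10]. Elementwise product with the kernel and sum: 1·-1 + 9·-1 + 1·1 + 1·-1 + 7·3.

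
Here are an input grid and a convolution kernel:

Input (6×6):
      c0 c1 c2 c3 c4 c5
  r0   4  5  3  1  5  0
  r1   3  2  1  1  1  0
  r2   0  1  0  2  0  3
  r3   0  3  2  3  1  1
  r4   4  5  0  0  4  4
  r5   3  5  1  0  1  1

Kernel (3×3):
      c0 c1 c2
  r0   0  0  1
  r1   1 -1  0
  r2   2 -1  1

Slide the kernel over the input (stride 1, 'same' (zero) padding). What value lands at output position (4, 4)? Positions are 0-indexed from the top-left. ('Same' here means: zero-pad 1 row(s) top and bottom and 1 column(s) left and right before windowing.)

-3

The receptive field on the zero-padded input at this output position is [3 1 1 / 0 4 4 / 0 1 1]. Elementwise product with the kernel and sum: 1·1 + 0·1 + 4·-1 + 0·2 + 1·-1 + 1·1.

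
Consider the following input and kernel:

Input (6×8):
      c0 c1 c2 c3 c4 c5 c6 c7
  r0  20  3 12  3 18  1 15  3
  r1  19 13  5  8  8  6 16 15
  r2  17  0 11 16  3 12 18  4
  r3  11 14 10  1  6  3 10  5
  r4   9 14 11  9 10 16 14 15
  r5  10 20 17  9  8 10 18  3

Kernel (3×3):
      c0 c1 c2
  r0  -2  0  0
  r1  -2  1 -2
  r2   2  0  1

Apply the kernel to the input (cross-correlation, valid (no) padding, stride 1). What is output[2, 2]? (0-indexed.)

-21

The receptive field on the input at this output position is [11 16 3 / 10 1 6 / 11 9 10]. Elementwise product with the kernel and sum: 11·-2 + 10·-2 + 1·1 + 6·-2 + 11·2 + 10·1.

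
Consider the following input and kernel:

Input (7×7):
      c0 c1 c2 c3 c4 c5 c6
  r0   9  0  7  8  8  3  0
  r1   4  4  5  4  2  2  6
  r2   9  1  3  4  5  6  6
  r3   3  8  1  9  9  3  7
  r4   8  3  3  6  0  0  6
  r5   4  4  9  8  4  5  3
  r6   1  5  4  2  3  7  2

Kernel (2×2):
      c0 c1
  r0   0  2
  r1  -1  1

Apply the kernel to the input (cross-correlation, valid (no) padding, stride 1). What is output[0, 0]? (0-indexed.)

0

The receptive field on the input at this output position is [9 0 / 4 4]. Elementwise product with the kernel and sum: 0·2 + 4·-1 + 4·1.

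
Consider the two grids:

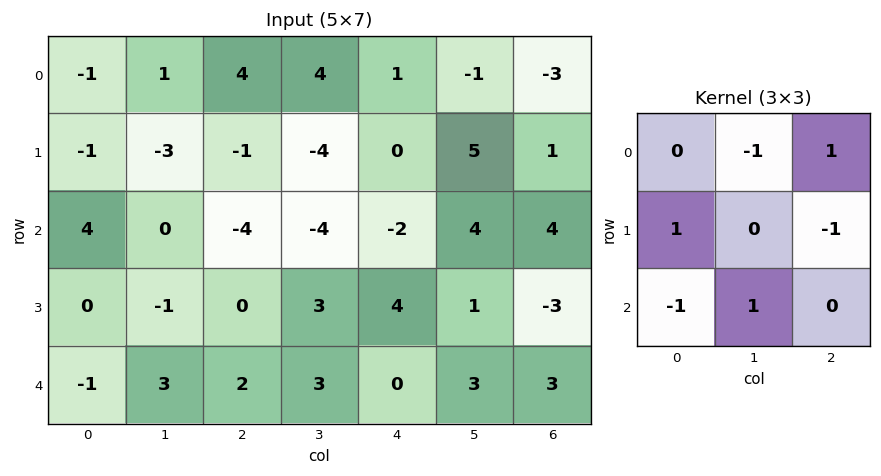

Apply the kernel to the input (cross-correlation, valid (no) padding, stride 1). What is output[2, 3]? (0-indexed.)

5

The receptive field on the input at this output position is [-4 -2 4 / 3 4 1 / 3 0 3]. Elementwise product with the kernel and sum: -2·-1 + 4·1 + 3·1 + 1·-1 + 3·-1 + 0·1.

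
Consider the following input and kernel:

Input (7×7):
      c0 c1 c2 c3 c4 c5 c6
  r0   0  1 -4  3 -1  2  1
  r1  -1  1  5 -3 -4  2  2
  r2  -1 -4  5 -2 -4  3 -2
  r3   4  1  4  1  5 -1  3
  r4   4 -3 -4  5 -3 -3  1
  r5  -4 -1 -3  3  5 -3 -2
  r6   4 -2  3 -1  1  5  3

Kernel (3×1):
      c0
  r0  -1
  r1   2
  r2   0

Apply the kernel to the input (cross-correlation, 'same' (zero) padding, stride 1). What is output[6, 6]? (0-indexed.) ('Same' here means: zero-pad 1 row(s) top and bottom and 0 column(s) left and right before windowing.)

The receptive field on the zero-padded input at this output position is [-2 / 3 / 0]. Elementwise product with the kernel and sum: -2·-1 + 3·2.

8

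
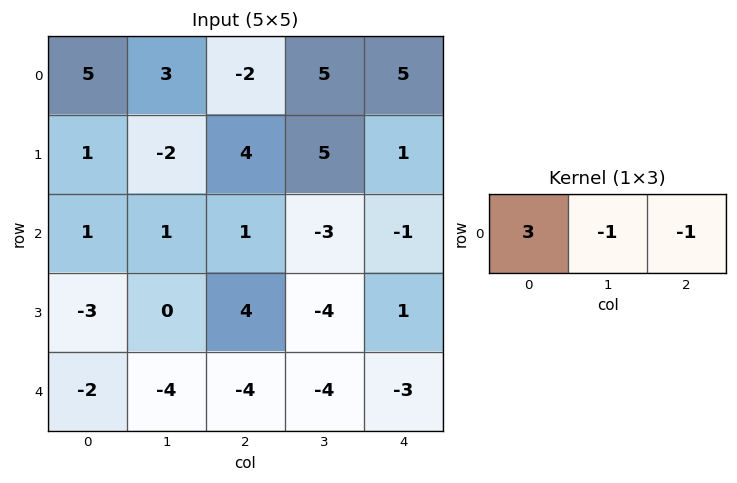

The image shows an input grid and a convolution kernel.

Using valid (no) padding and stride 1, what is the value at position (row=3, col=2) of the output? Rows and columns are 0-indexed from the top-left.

15

The receptive field on the input at this output position is [4 -4 1]. Elementwise product with the kernel and sum: 4·3 + -4·-1 + 1·-1.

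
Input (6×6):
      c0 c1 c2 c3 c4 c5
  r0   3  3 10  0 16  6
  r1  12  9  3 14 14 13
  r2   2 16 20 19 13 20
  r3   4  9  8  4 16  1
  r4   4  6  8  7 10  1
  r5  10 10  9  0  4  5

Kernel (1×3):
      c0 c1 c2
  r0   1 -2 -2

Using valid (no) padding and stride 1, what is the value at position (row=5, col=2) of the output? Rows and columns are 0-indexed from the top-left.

The receptive field on the input at this output position is [9 0 4]. Elementwise product with the kernel and sum: 9·1 + 0·-2 + 4·-2.

1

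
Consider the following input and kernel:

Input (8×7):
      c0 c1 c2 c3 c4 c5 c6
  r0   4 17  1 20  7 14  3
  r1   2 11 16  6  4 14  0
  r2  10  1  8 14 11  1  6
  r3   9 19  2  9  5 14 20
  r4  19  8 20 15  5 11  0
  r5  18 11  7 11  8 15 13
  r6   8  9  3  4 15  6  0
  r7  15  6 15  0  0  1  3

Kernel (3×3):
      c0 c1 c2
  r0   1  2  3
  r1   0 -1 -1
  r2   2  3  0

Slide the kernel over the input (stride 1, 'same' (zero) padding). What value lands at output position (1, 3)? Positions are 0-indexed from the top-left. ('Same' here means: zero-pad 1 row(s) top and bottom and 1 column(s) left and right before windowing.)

110

The receptive field on the zero-padded input at this output position is [1 20 7 / 16 6 4 / 8 14 11]. Elementwise product with the kernel and sum: 1·1 + 20·2 + 7·3 + 6·-1 + 4·-1 + 8·2 + 14·3.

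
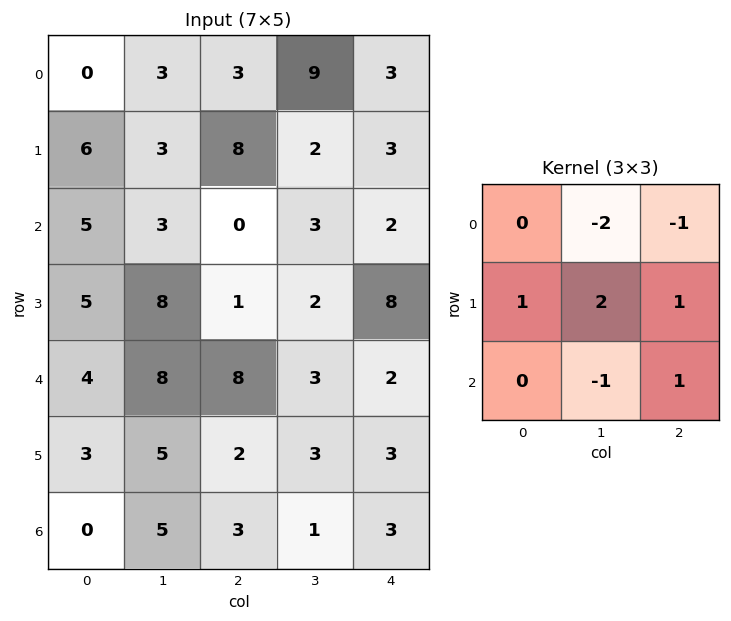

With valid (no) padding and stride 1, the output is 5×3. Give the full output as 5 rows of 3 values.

Output[0,0]: The receptive field on the input at this output position is [0 3 3 / 6 3 8 / 5 3 0]. Elementwise product with the kernel and sum: 3·-2 + 3·-1 + 6·1 + 3·2 + 8·1 + 3·-1 + 0·1.
Output[0,1]: The receptive field on the input at this output position is [3 3 9 / 3 8 2 / 3 0 3]. Elementwise product with the kernel and sum: 3·-2 + 9·-1 + 3·1 + 8·2 + 2·1 + 0·-1 + 3·1.

8 9 -7
-10 -11 7
16 4 4
8 24 4
-11 -9 5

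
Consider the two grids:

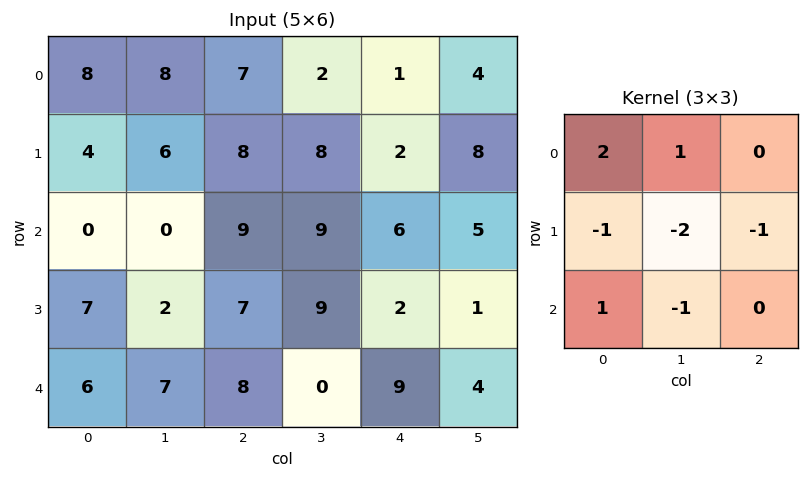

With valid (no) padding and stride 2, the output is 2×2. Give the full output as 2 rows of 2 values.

0 -10
-19 8

Output[0,0]: The receptive field on the input at this output position is [8 8 7 / 4 6 8 / 0 0 9]. Elementwise product with the kernel and sum: 8·2 + 8·1 + 4·-1 + 6·-2 + 8·-1 + 0·1 + 0·-1.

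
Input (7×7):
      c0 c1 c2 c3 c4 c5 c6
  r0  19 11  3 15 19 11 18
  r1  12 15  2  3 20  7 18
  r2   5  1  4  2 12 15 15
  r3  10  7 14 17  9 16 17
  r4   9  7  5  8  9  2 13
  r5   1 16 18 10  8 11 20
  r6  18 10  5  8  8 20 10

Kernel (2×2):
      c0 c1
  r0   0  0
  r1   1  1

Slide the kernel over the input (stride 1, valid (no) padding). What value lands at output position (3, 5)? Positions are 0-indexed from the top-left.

The receptive field on the input at this output position is [16 17 / 2 13]. Elementwise product with the kernel and sum: 2·1 + 13·1.

15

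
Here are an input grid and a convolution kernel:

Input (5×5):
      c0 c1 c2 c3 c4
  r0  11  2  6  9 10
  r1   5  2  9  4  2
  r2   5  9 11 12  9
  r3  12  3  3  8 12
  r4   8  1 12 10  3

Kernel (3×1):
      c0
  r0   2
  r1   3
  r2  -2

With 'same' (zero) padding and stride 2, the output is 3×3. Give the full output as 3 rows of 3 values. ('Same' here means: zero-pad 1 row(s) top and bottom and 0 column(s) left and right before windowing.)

23 0 26
1 45 7
48 42 33

Output[0,0]: The receptive field on the zero-padded input at this output position is [0 / 11 / 5]. Elementwise product with the kernel and sum: 0·2 + 11·3 + 5·-2.
Output[0,1]: The receptive field on the zero-padded input at this output position is [0 / 6 / 9]. Elementwise product with the kernel and sum: 0·2 + 6·3 + 9·-2.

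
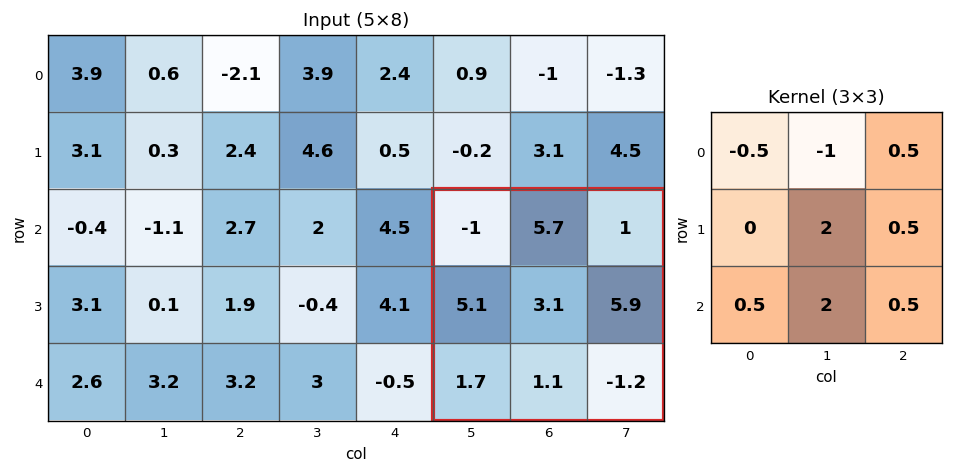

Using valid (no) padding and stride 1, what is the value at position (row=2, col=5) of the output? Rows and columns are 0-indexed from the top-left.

6.9

The receptive field on the input at this output position is [-1 5.7 1 / 5.1 3.1 5.9 / 1.7 1.1 -1.2]. Elementwise product with the kernel and sum: -1·-0.5 + 5.7·-1 + 1·0.5 + 3.1·2 + 5.9·0.5 + 1.7·0.5 + 1.1·2 + -1.2·0.5.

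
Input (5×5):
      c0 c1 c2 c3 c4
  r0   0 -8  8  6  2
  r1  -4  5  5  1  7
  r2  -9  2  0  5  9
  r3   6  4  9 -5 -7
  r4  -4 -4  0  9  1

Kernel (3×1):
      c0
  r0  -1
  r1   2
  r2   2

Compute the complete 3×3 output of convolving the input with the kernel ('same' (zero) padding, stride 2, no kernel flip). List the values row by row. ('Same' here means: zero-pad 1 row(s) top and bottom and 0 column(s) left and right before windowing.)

Output[0,0]: The receptive field on the zero-padded input at this output position is [0 / 0 / -4]. Elementwise product with the kernel and sum: 0·-1 + 0·2 + -4·2.

-8 26 18
-2 13 -3
-14 -9 9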